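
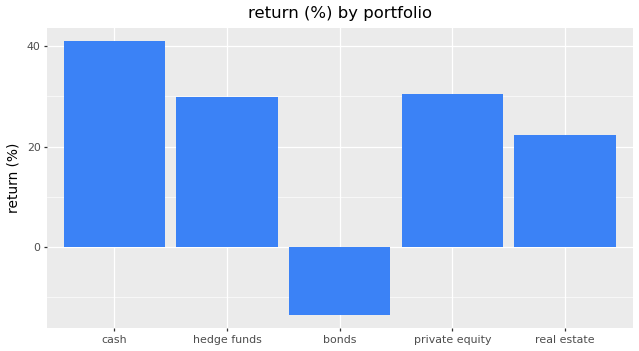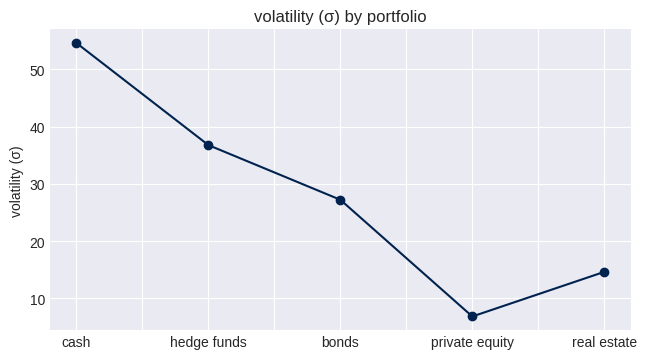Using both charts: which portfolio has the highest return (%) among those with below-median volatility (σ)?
private equity

Chart 2 median volatility (σ) ≈ 30; below-median portfolios: private equity, real estate. Among those, private equity has the highest return (%) (≈ 30).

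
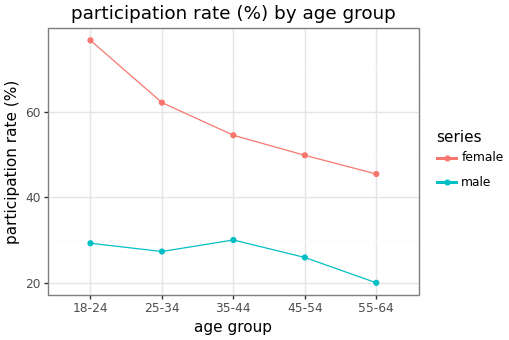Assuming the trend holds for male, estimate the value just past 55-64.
Last three: 30, 25, 20 → slope ≈ -5/step → next ≈ 15.

≈ 15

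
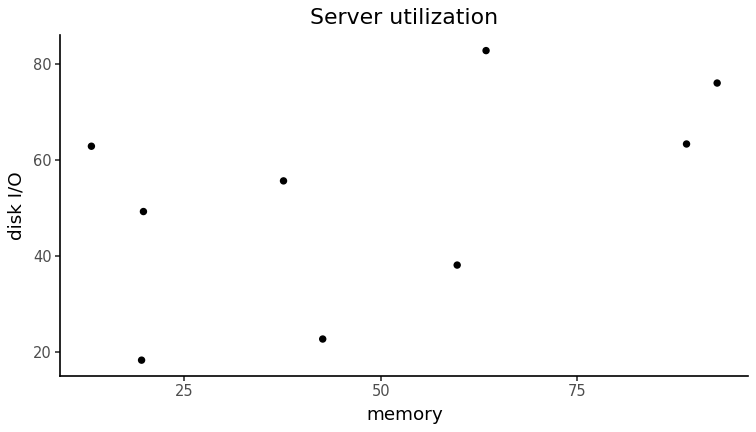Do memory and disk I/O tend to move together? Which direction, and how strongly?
positive, moderate

Points are positively correlated; moderate (|r| ≈ 0.5).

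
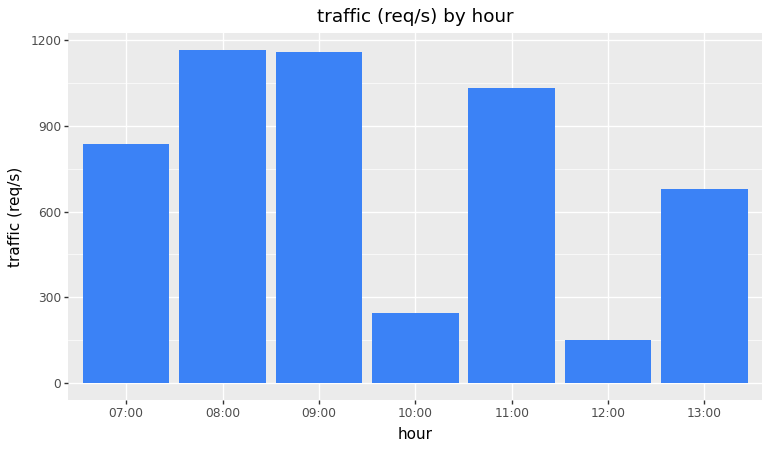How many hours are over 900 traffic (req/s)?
Above 900: 08:00, 09:00, 11:00.

3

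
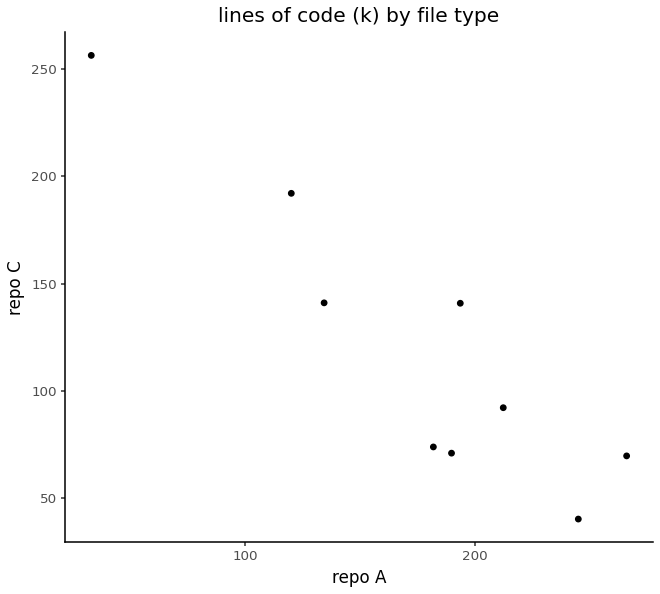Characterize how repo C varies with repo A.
Points are negatively correlated; strong (|r| ≈ 0.9).

negative, strong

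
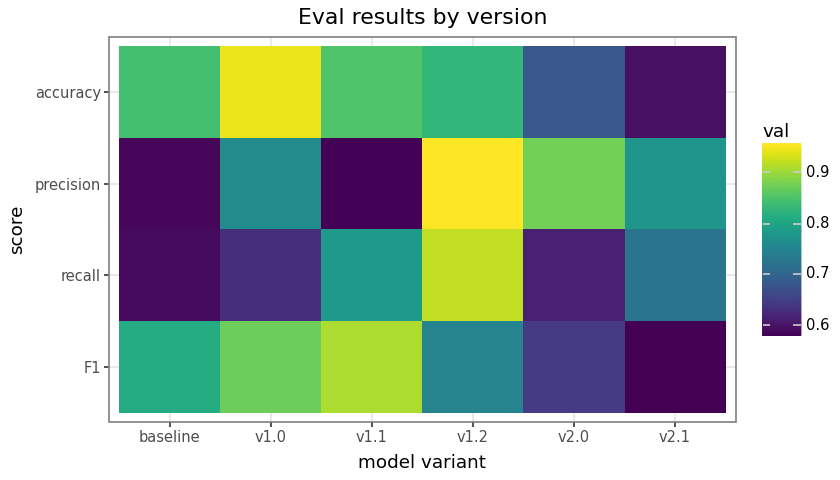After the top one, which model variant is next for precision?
Top 3 for precision: v1.2 ≈ 0.95, v2.0 ≈ 0.90, v2.1 ≈ 0.80.

v2.0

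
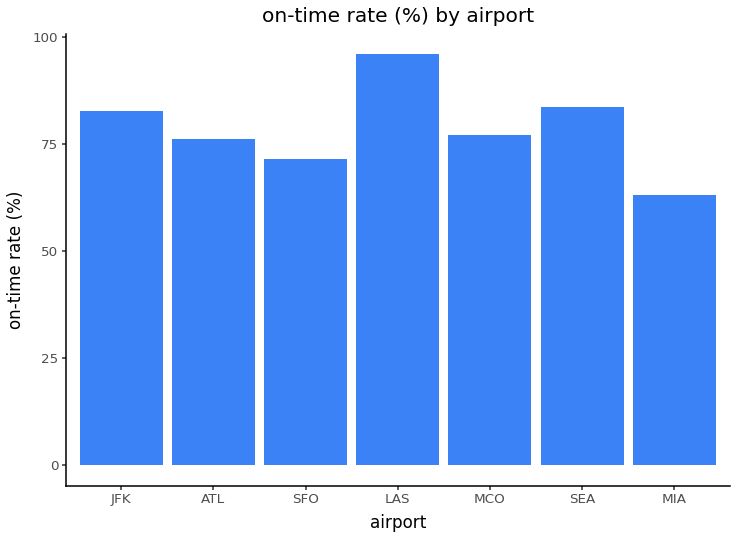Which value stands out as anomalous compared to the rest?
LAS ≈ 100; the rest sit between ≈ 60 and ≈ 80.

LAS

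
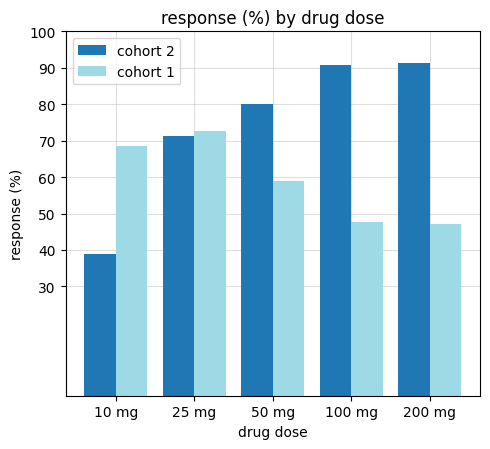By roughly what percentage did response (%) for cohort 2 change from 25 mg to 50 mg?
≈ +14.3%

25 mg ≈ 70, 50 mg ≈ 80; (80 − 70) / 70 ≈ +14.3%.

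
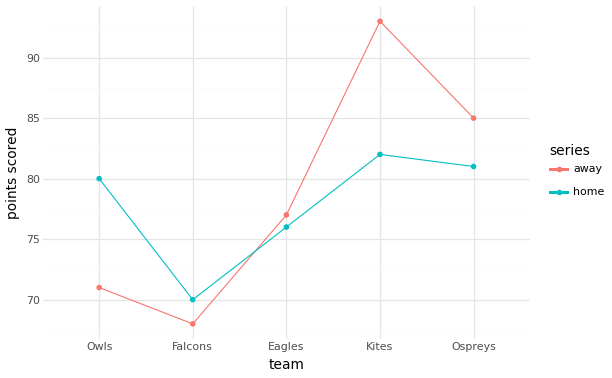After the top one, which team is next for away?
Top 3 for away: Kites ≈ 95, Ospreys ≈ 85, Eagles ≈ 75.

Ospreys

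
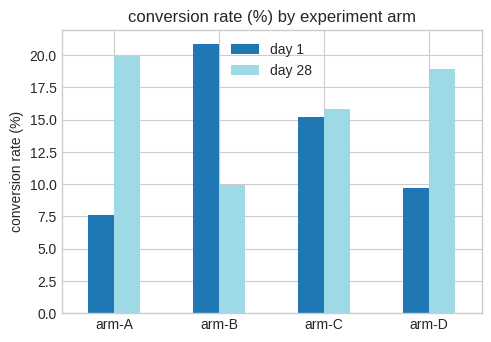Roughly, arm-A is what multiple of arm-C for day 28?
arm-A ≈ 20, arm-C ≈ 16; 20/16 ≈ 1.25.

≈ 1.25×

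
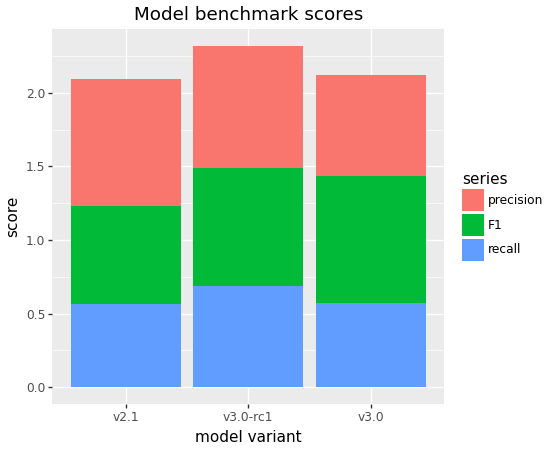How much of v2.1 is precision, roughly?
≈ 0.8

precision top ≈ 2.0, bottom ≈ 1.2; segment ≈ 0.8.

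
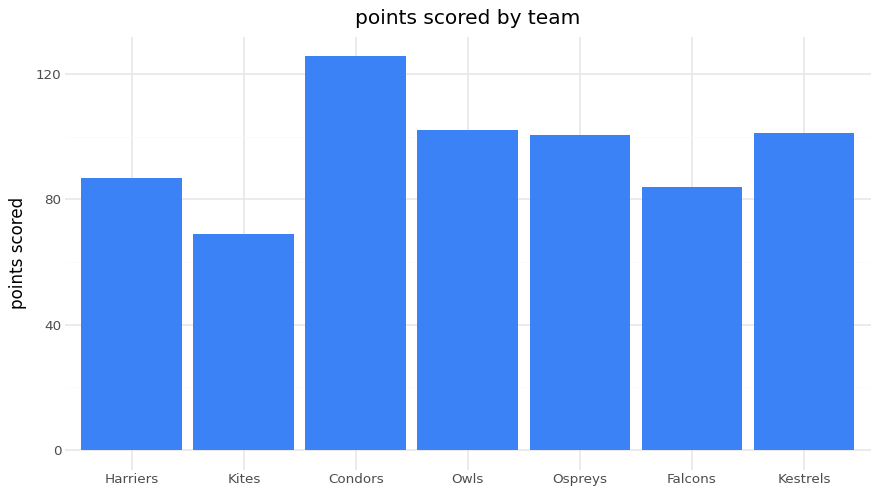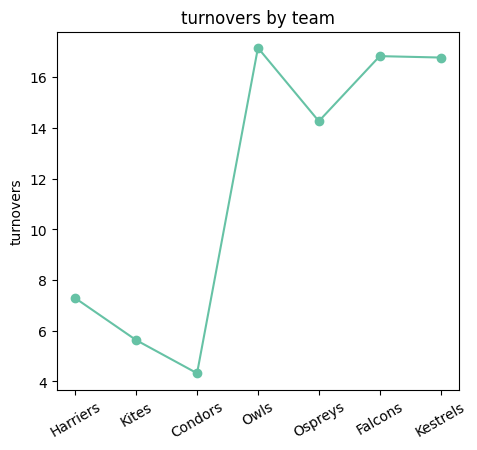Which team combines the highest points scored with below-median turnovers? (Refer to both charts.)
Condors

Chart 2 median turnovers ≈ 14; below-median teams: Harriers, Kites, Condors. Among those, Condors has the highest points scored (≈ 120).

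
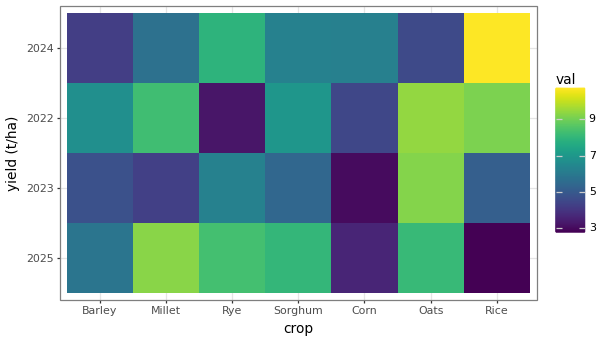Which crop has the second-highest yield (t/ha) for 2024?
Rye

Top 3 for 2024: Rice ≈ 11, Rye ≈ 8, Sorghum ≈ 6.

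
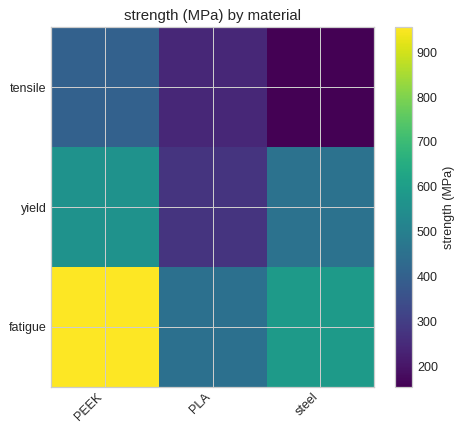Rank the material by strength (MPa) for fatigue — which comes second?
steel

Top 3 for fatigue: PEEK ≈ 1000, steel ≈ 600, PLA ≈ 400.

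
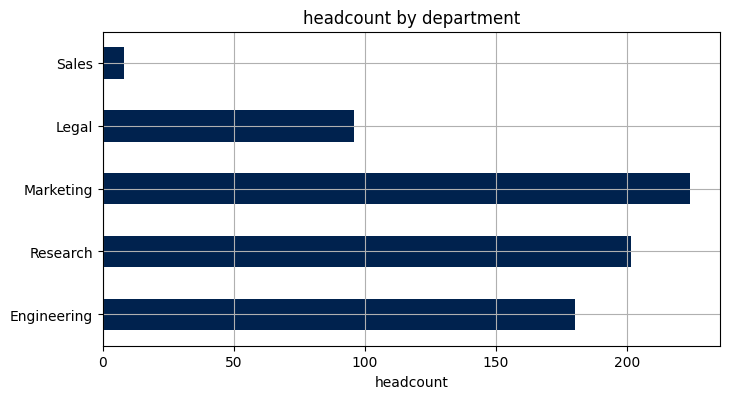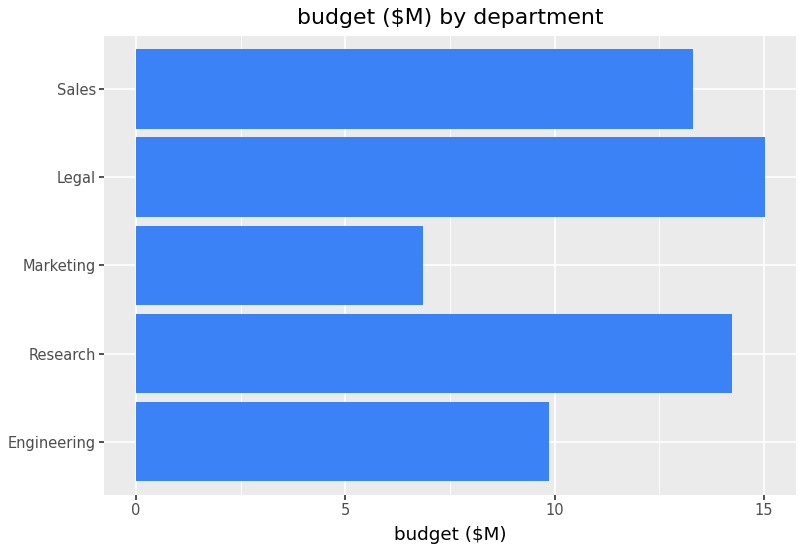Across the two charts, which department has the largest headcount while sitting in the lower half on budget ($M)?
Chart 2 median budget ($M) ≈ 14; below-median departments: Engineering, Marketing. Among those, Marketing has the highest headcount (≈ 225).

Marketing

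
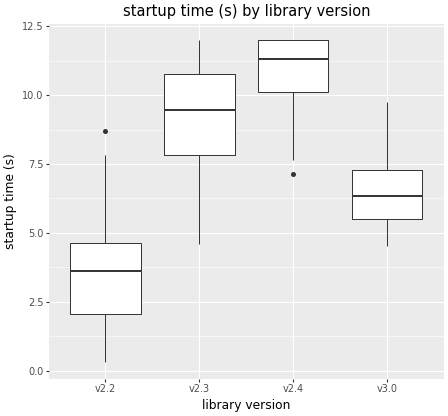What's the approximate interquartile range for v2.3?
Q3 ≈ 11, Q1 ≈ 8; IQR ≈ 3.

≈ 3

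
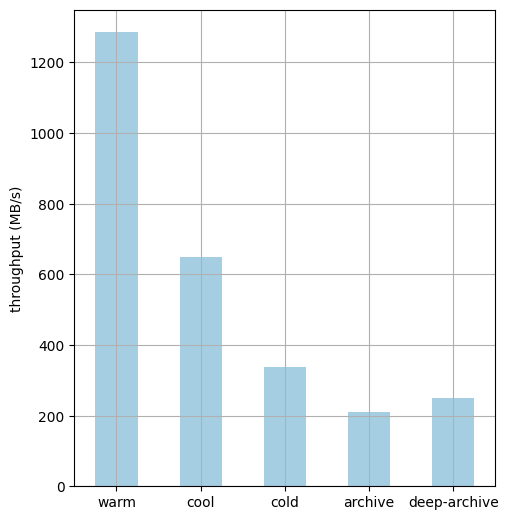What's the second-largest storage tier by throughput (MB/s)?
Top 3: warm ≈ 1200, cool ≈ 600, cold ≈ 400.

cool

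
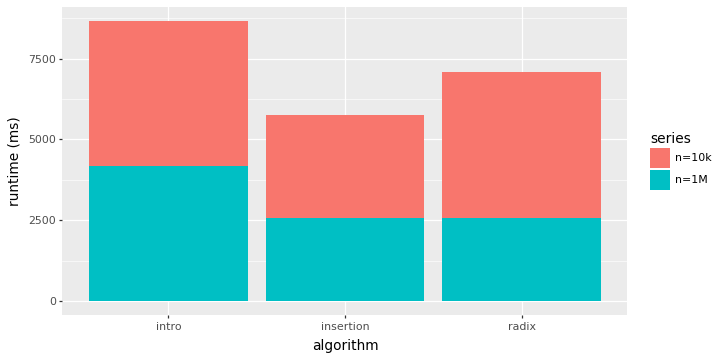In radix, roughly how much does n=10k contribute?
n=10k top ≈ 7000, bottom ≈ 3000; segment ≈ 4000.

≈ 4000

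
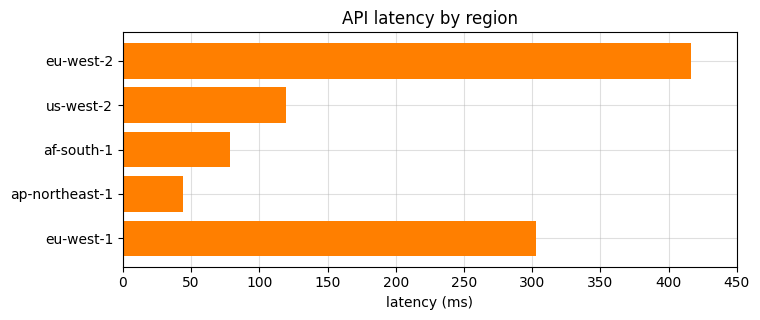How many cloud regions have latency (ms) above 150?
2

Above 150: eu-west-2, eu-west-1.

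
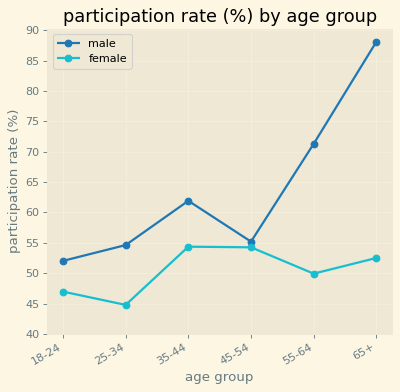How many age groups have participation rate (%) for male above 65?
Above 65: 55-64, 65+.

2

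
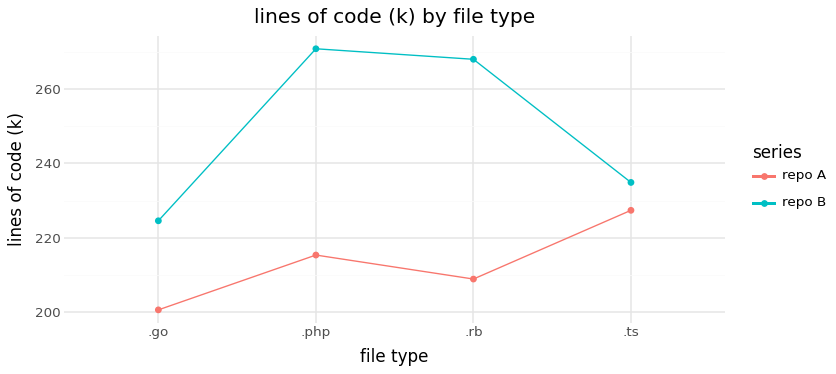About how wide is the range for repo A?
Max .ts ≈ 230, min .go ≈ 200; range ≈ 30.

≈ 30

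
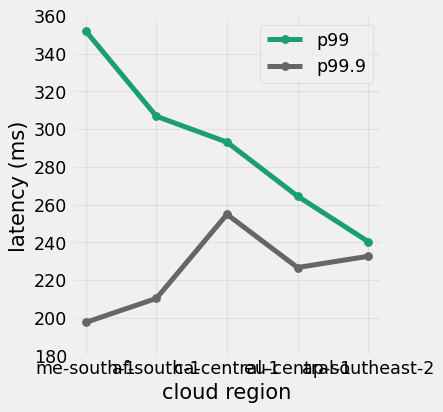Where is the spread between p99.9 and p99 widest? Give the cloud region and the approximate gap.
me-south-1, ≈ 160 ms

me-south-1: p99.9 ≈ 200, p99 ≈ 360 → gap ≈ 160. Next-largest (af-south-1) is only ≈ 80.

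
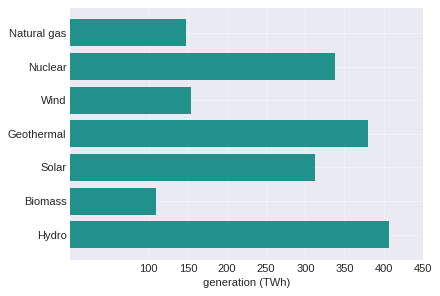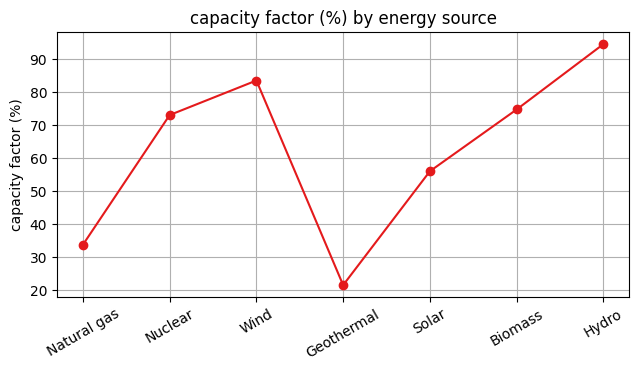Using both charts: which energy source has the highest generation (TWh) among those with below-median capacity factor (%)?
Chart 2 median capacity factor (%) ≈ 70; below-median energy sources: Natural gas, Geothermal, Solar. Among those, Geothermal has the highest generation (TWh) (≈ 400).

Geothermal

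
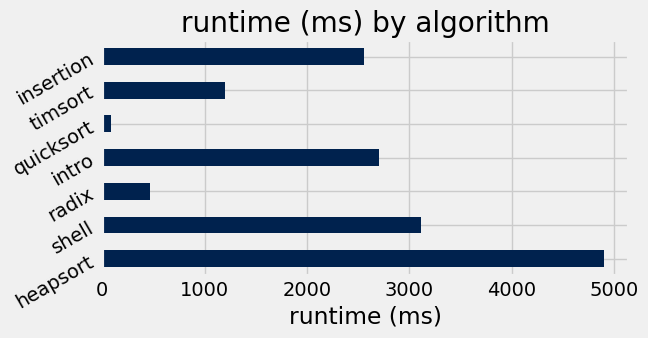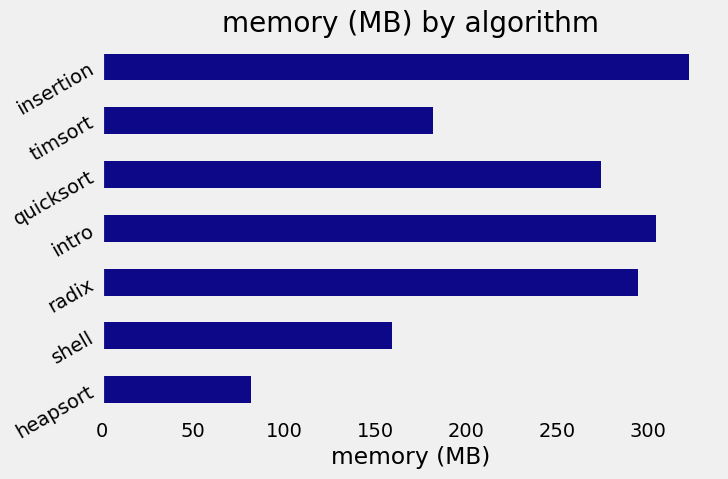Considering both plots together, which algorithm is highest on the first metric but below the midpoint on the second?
heapsort

Chart 2 median memory (MB) ≈ 250; below-median algorithms: heapsort, shell, timsort. Among those, heapsort has the highest runtime (ms) (≈ 5000).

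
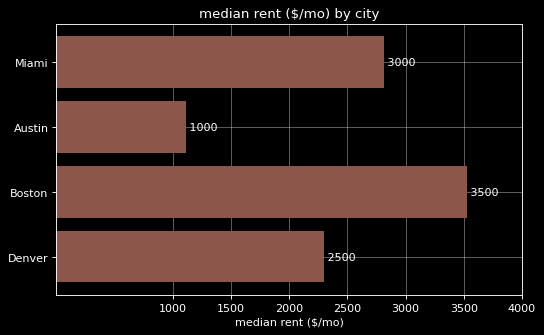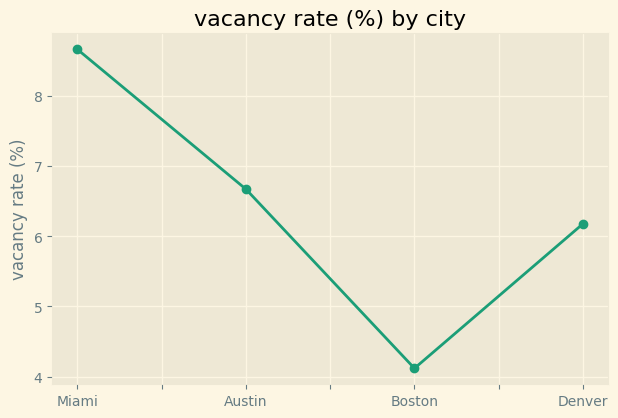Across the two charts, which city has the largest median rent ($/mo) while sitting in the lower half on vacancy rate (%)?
Boston

Chart 2 median vacancy rate (%) ≈ 6; below-median cities: Boston, Denver. Among those, Boston has the highest median rent ($/mo) (≈ 3500).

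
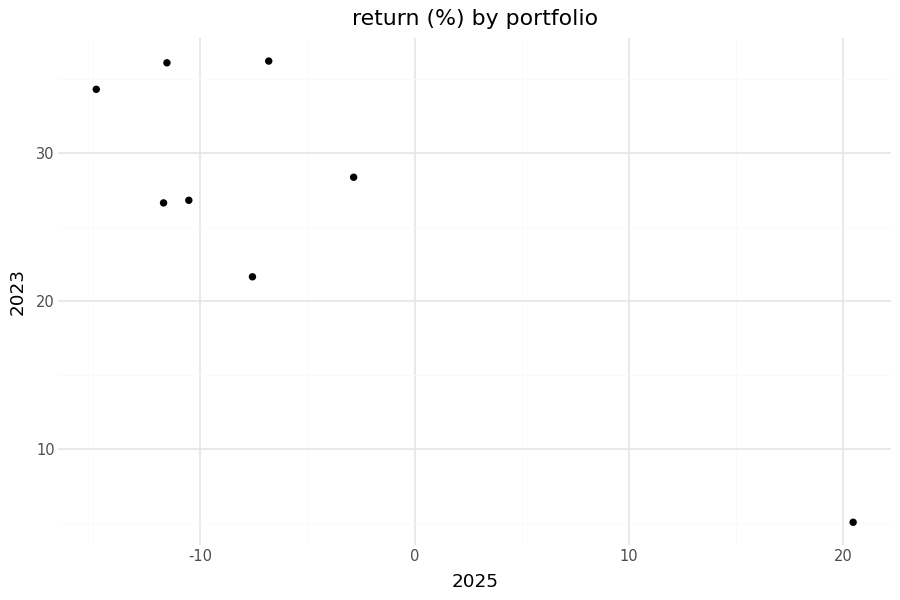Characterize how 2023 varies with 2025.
Points are negatively correlated; strong (|r| ≈ 0.9).

negative, strong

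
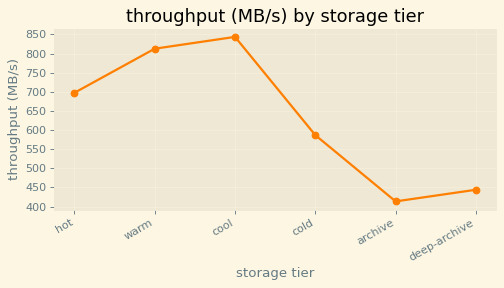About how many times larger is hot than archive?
hot ≈ 700, archive ≈ 400; 700/400 ≈ 1.75.

≈ 1.75×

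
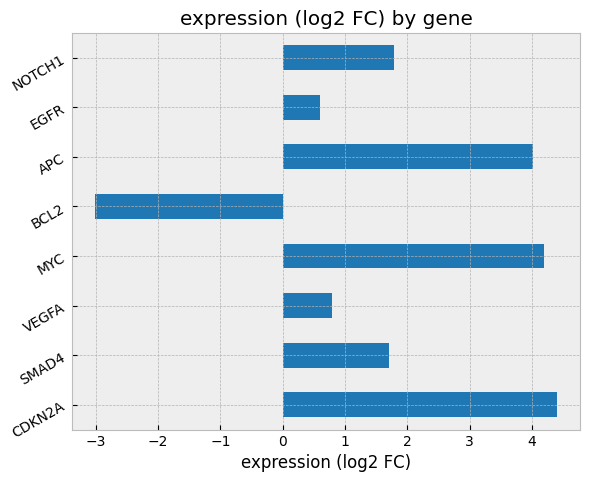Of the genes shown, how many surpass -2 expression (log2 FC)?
7

Above -2: CDKN2A, SMAD4, VEGFA, MYC, APC, EGFR, NOTCH1.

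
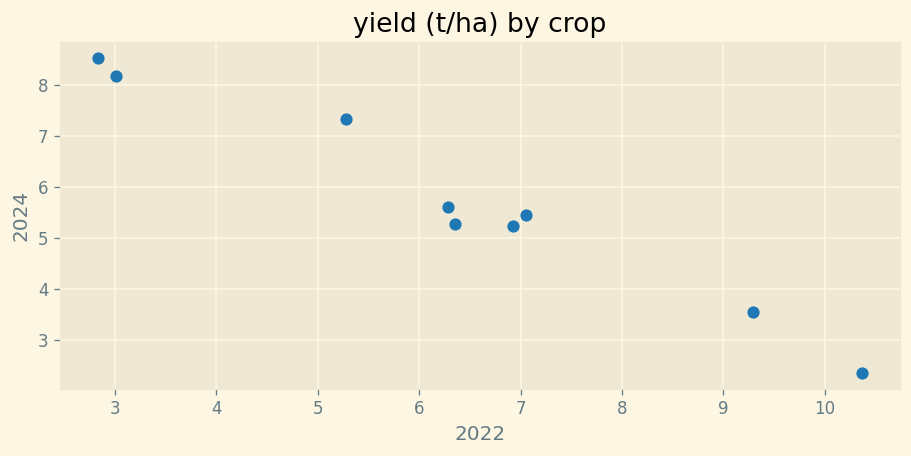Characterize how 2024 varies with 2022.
negative, strong

Points are negatively correlated; strong (|r| ≈ 1.0).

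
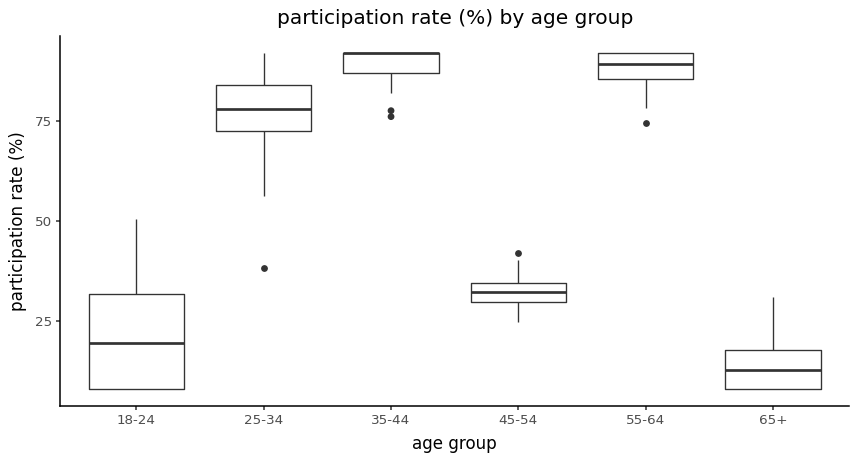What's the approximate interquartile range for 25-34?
Q3 ≈ 80, Q1 ≈ 70; IQR ≈ 10.

≈ 10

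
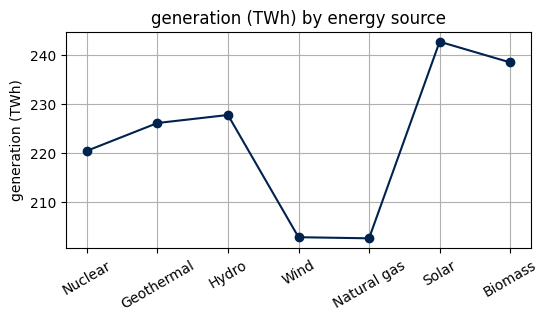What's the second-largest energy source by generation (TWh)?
Top 3: Solar ≈ 245, Biomass ≈ 240, Hydro ≈ 230.

Biomass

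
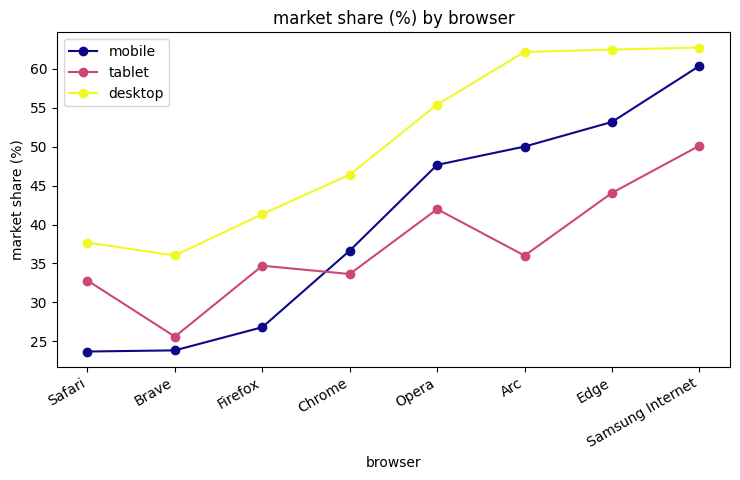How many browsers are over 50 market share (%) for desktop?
4

Above 50: Opera, Arc, Edge, Samsung Internet.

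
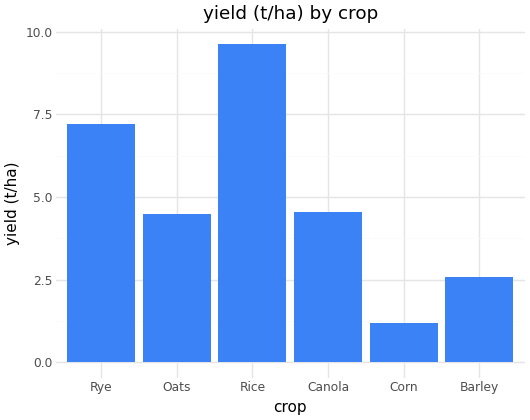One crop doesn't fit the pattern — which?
Rice ≈ 10; the rest sit between ≈ 1 and ≈ 7.

Rice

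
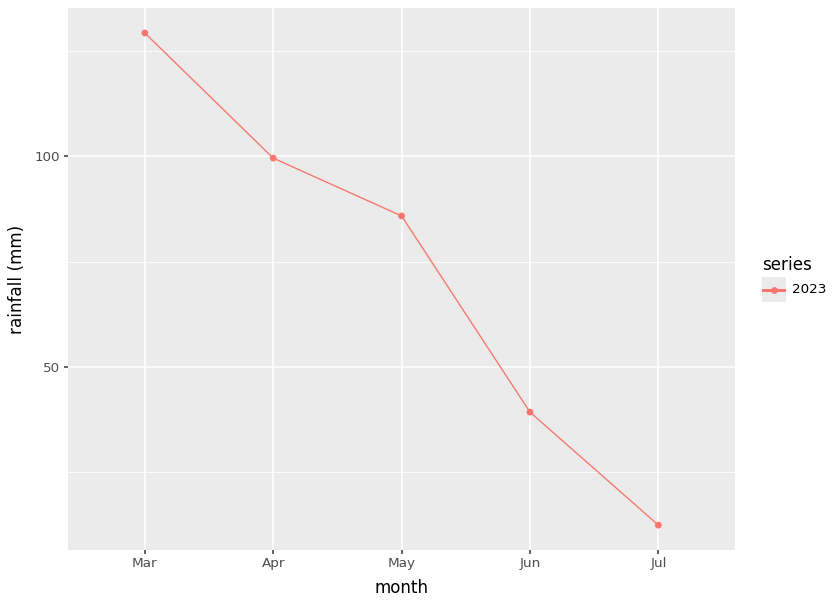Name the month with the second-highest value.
Top 3: Mar ≈ 130, Apr ≈ 100, May ≈ 90.

Apr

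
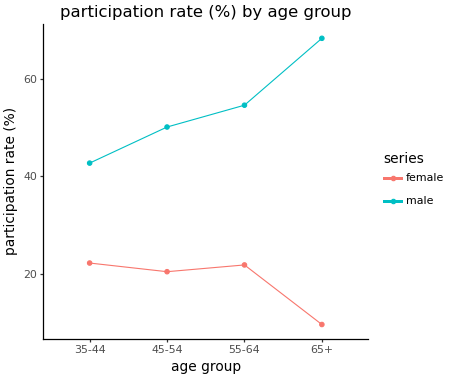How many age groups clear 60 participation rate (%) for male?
1

Above 60: 65+.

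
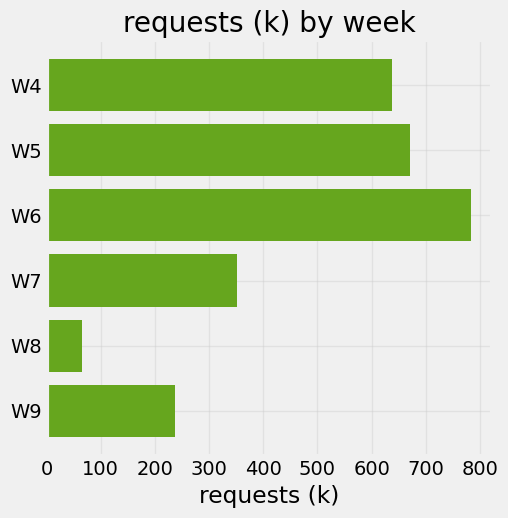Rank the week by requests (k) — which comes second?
W5

Top 3: W6 ≈ 800, W5 ≈ 700, W4 ≈ 600.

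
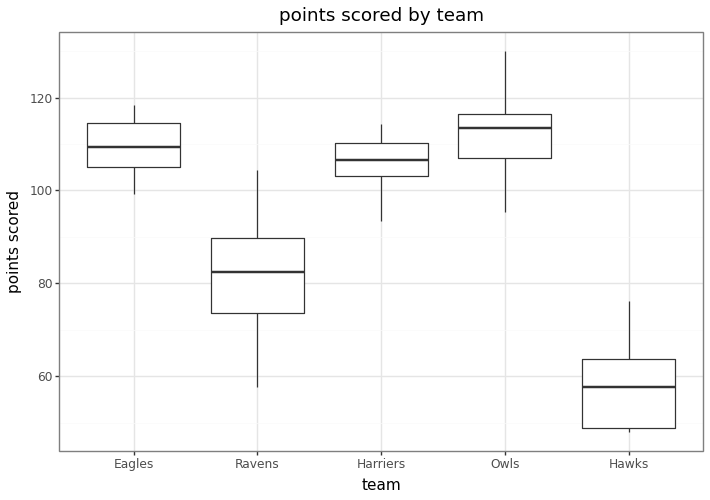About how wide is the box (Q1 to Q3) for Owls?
Q3 ≈ 115, Q1 ≈ 105; IQR ≈ 10.

≈ 10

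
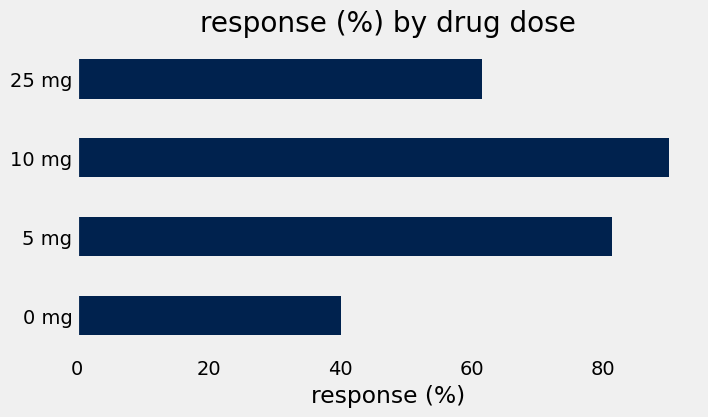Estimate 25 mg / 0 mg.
≈ 1.5×

25 mg ≈ 60, 0 mg ≈ 40; 60/40 ≈ 1.5.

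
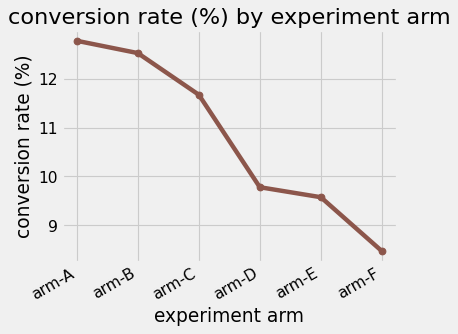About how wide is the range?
Max arm-A ≈ 13.0, min arm-F ≈ 8.5; range ≈ 4.5.

≈ 4.5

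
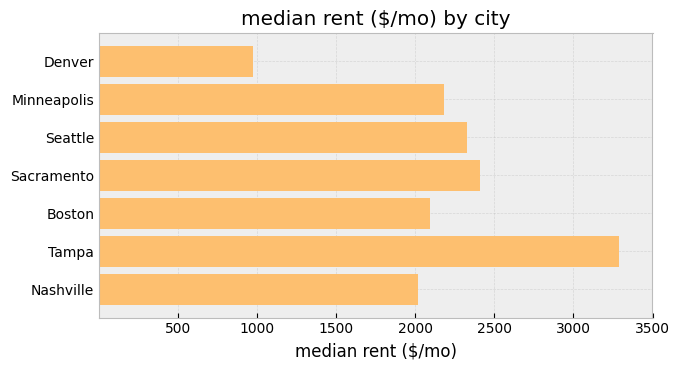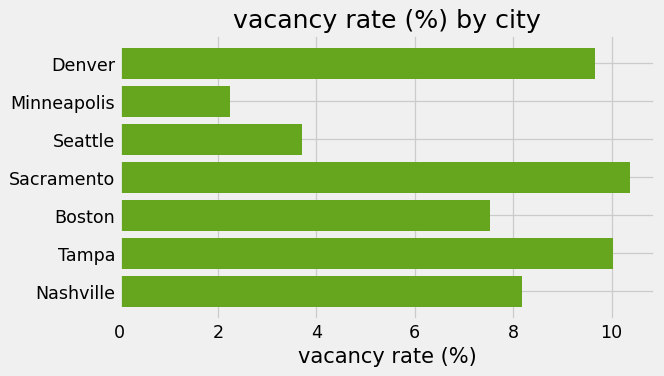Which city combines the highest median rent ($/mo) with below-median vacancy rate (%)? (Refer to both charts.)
Chart 2 median vacancy rate (%) ≈ 8; below-median cities: Minneapolis, Seattle, Boston. Among those, Seattle has the highest median rent ($/mo) (≈ 2500).

Seattle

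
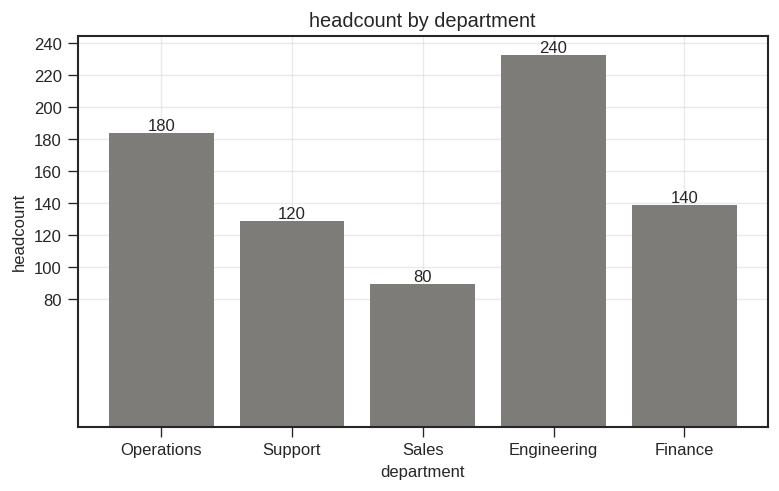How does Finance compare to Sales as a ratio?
Finance ≈ 140, Sales ≈ 80; 140/80 ≈ 1.75.

≈ 1.75×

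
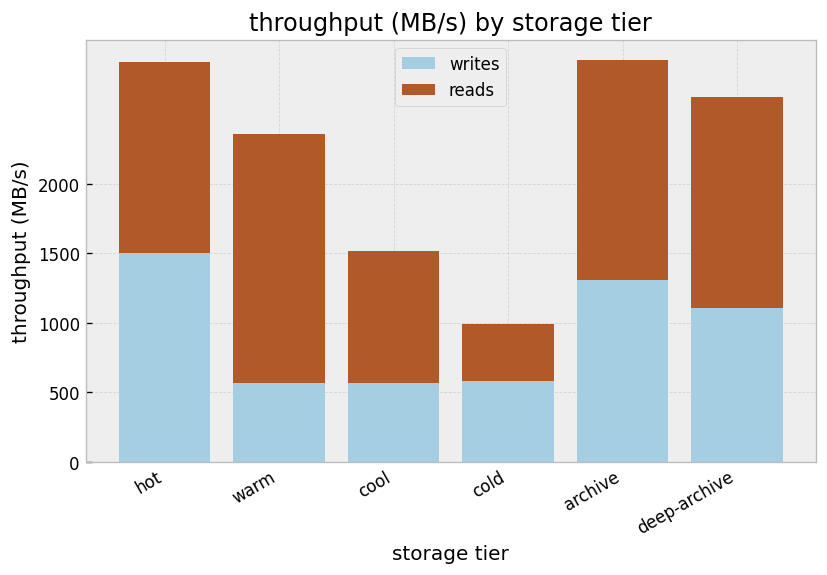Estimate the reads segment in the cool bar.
≈ 1000

reads top ≈ 1500, bottom ≈ 500; segment ≈ 1000.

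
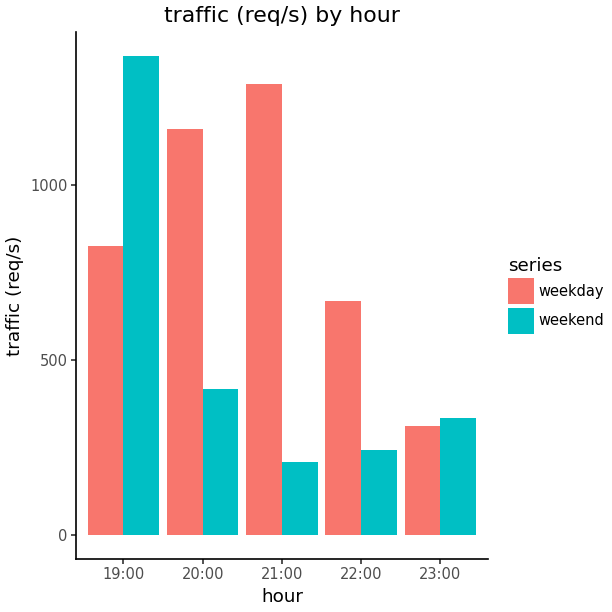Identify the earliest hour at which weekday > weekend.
20:00

19:00: weekday ≈ 800 vs weekend ≈ 1400 (not yet); 20:00: weekday ≈ 1200 vs weekend ≈ 400 (first crossover).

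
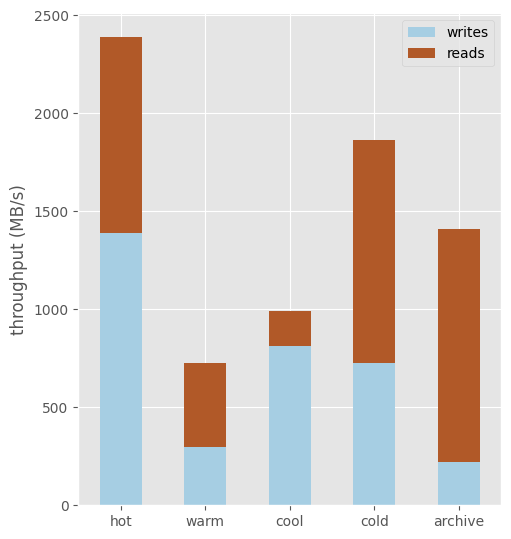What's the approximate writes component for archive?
writes top ≈ 200, bottom ≈ 0; segment ≈ 200.

≈ 200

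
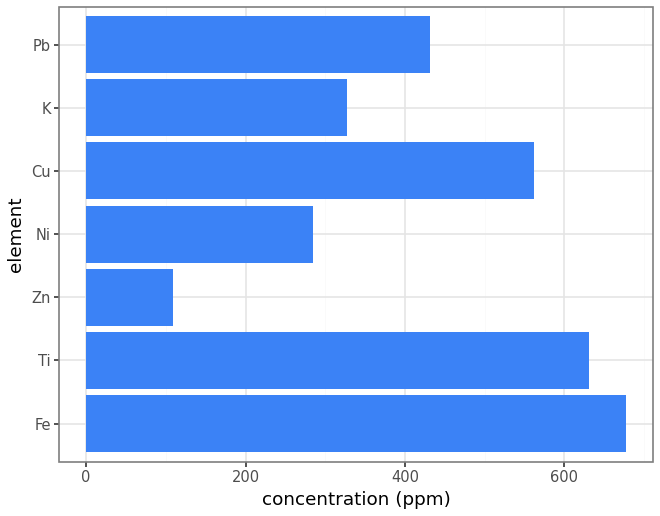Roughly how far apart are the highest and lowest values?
Max Fe ≈ 700, min Zn ≈ 100; range ≈ 600.

≈ 600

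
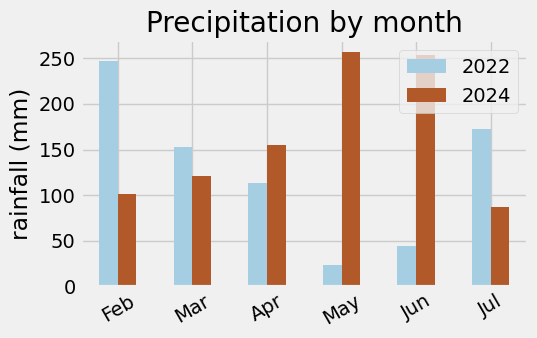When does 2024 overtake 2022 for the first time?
Apr

Mar: 2024 ≈ 125 vs 2022 ≈ 150 (not yet); Apr: 2024 ≈ 150 vs 2022 ≈ 125 (first crossover).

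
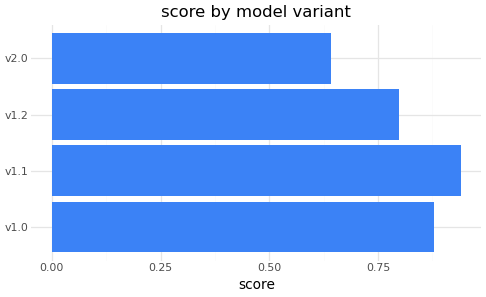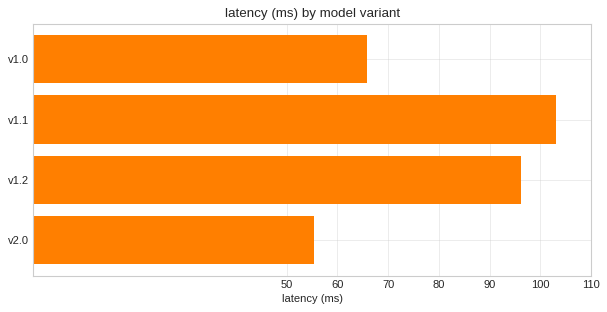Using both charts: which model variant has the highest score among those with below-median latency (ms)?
v1.0

Chart 2 median latency (ms) ≈ 80; below-median model variants: v1.0, v2.0. Among those, v1.0 has the highest score (≈ 0.9).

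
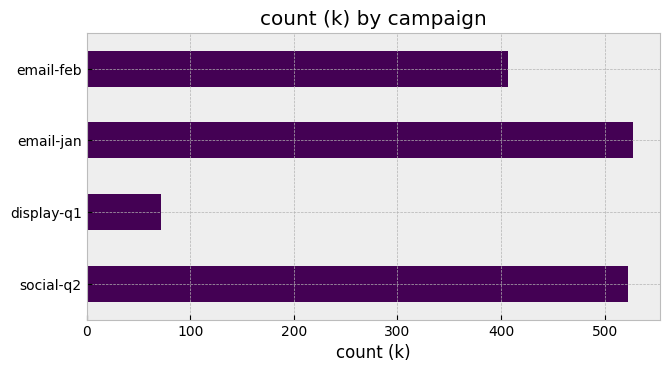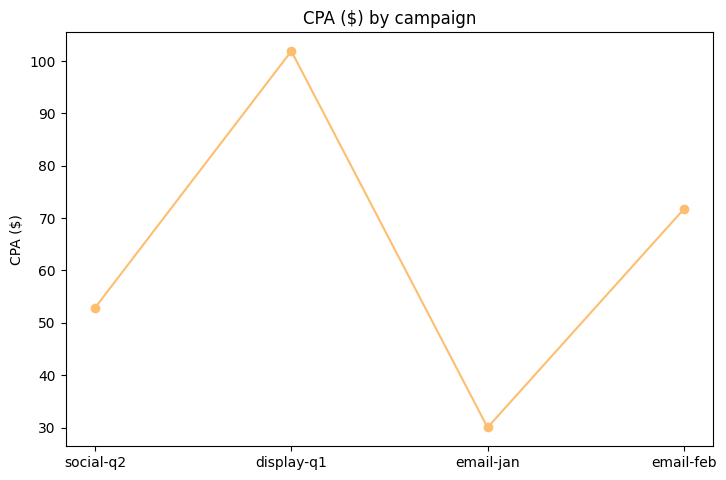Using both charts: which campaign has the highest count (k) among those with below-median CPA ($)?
Chart 2 median CPA ($) ≈ 60; below-median campaigns: social-q2, email-jan. Among those, email-jan has the highest count (k) (≈ 550).

email-jan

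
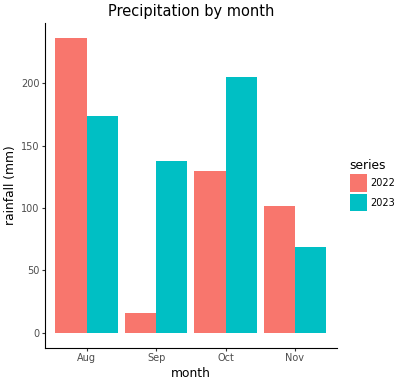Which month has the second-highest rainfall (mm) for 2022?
Top 3 for 2022: Aug ≈ 240, Oct ≈ 120, Nov ≈ 100.

Oct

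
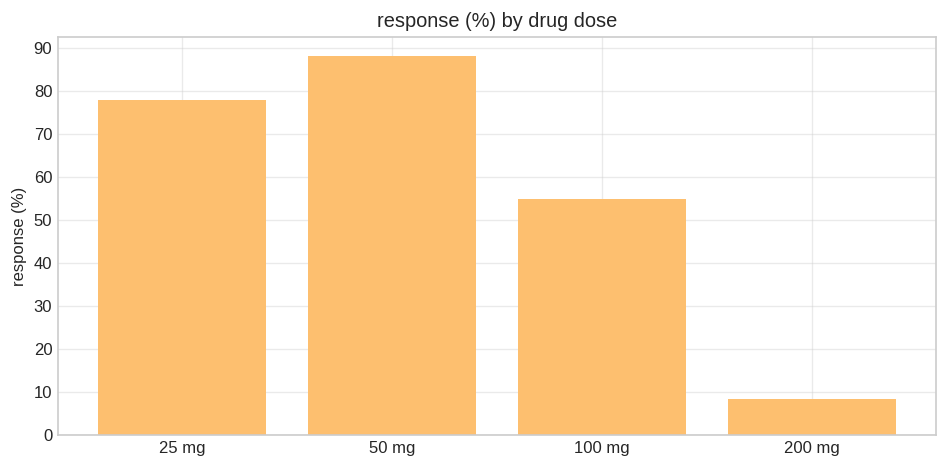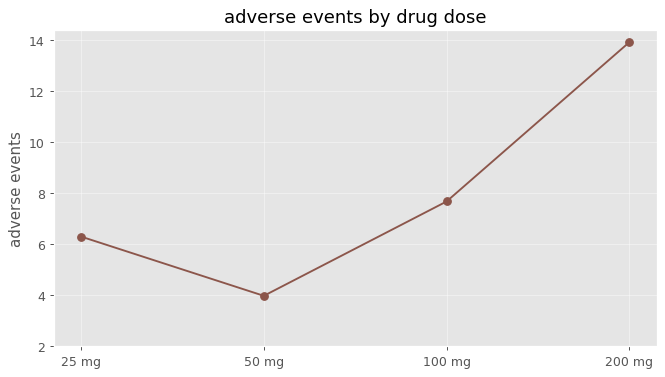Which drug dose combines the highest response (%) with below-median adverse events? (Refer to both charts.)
50 mg

Chart 2 median adverse events ≈ 6; below-median drug doses: 25 mg, 50 mg. Among those, 50 mg has the highest response (%) (≈ 90).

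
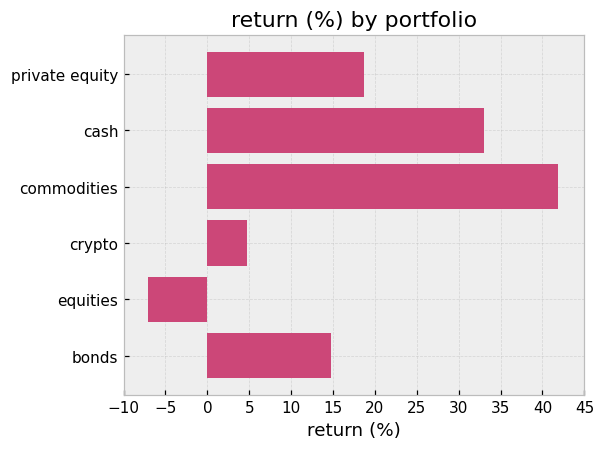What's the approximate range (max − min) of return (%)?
≈ 45

Max commodities ≈ 40, min equities ≈ -5; range ≈ 45.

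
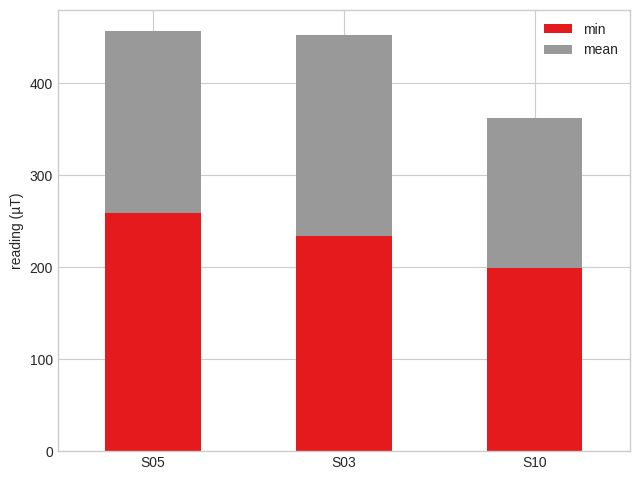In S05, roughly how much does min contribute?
min top ≈ 250, bottom ≈ 0; segment ≈ 250.

≈ 250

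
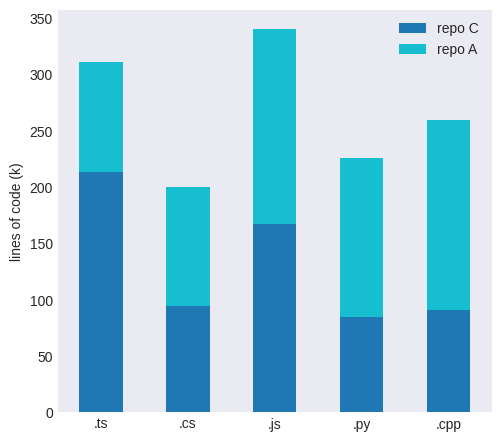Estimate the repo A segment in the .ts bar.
≈ 100

repo A top ≈ 300, bottom ≈ 200; segment ≈ 100.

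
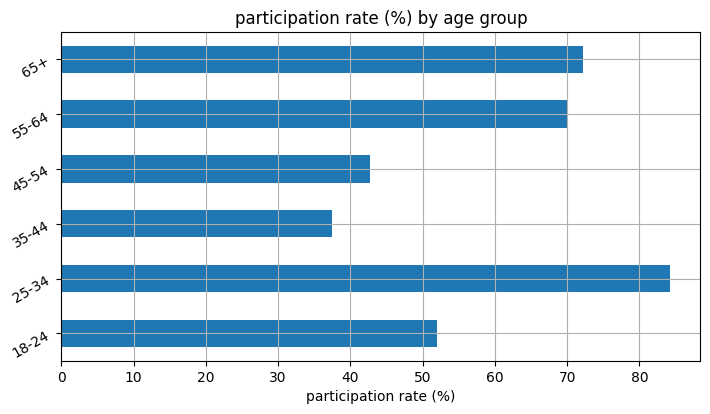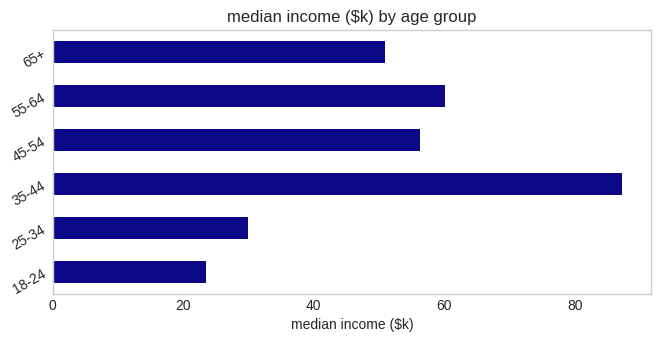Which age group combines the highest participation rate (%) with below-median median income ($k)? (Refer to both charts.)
25-34

Chart 2 median median income ($k) ≈ 50; below-median age groups: 18-24, 25-34, 65+. Among those, 25-34 has the highest participation rate (%) (≈ 80).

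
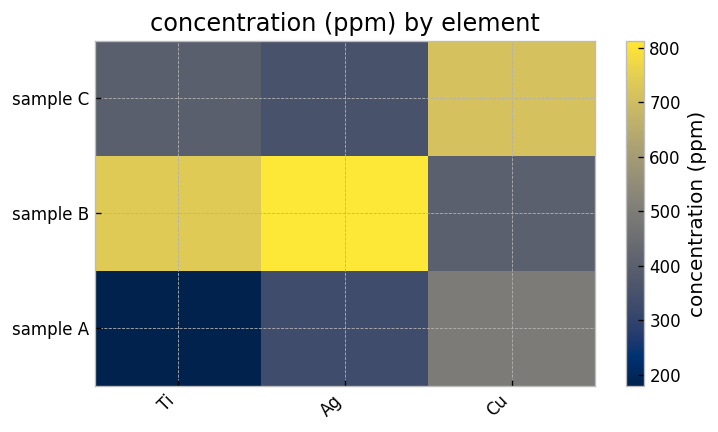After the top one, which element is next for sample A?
Ag

Top 3 for sample A: Cu ≈ 500, Ag ≈ 300, Ti ≈ 200.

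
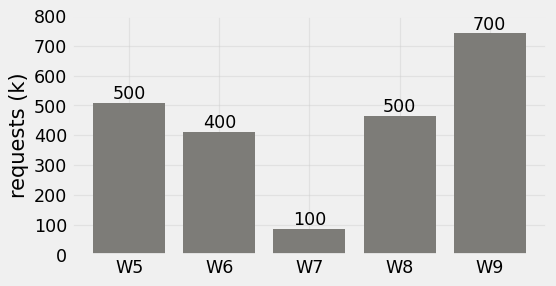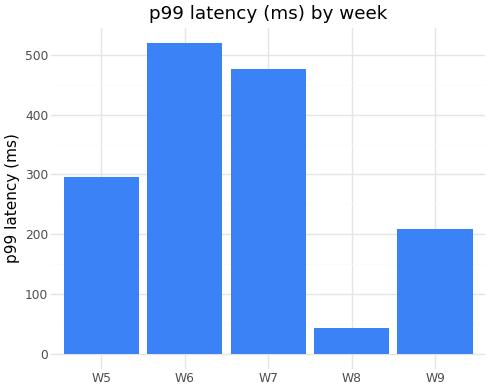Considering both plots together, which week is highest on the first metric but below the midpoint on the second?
Chart 2 median p99 latency (ms) ≈ 300; below-median weeks: W8, W9. Among those, W9 has the highest requests (k) (≈ 700).

W9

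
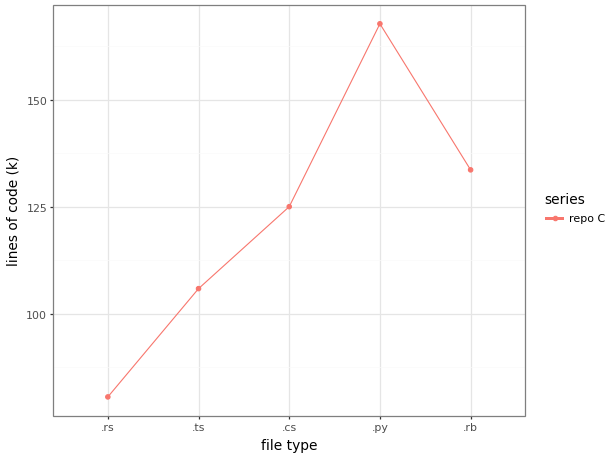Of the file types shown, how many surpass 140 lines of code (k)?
Above 140: .py.

1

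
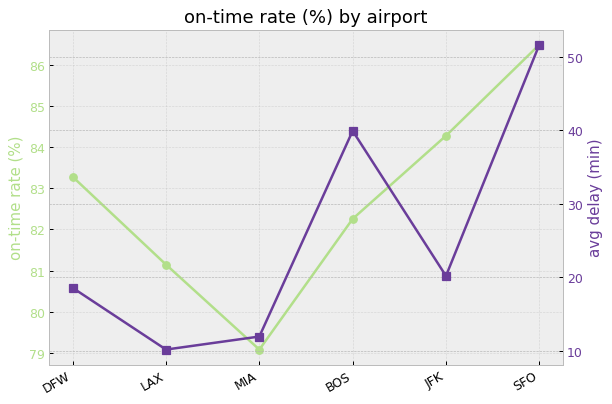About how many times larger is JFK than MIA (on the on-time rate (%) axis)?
JFK ≈ 84, MIA ≈ 79; 84/79 ≈ 1.06.

≈ 1.06×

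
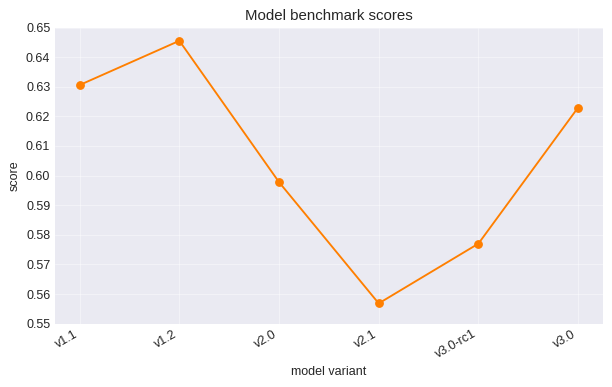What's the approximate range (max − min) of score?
≈ 0.09

Max v1.2 ≈ 0.65, min v2.1 ≈ 0.56; range ≈ 0.09.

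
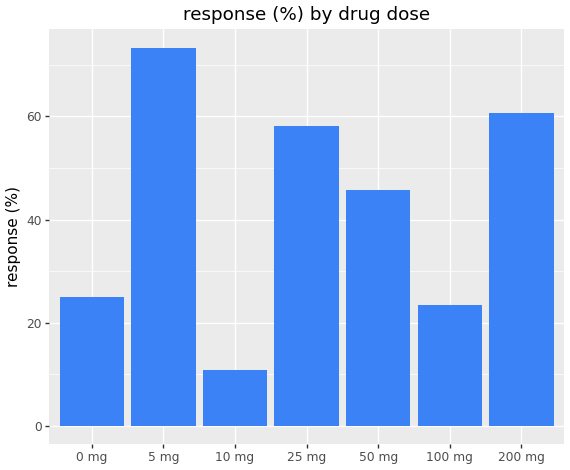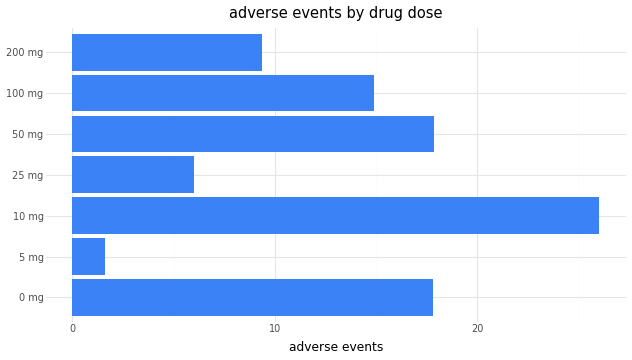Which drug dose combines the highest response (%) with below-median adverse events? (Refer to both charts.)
Chart 2 median adverse events ≈ 15; below-median drug doses: 5 mg, 25 mg, 200 mg. Among those, 5 mg has the highest response (%) (≈ 70).

5 mg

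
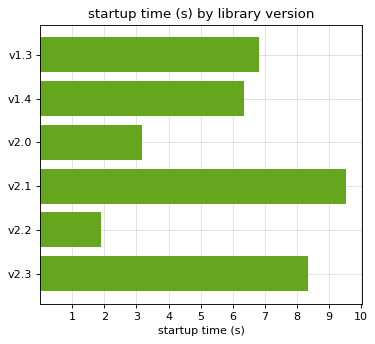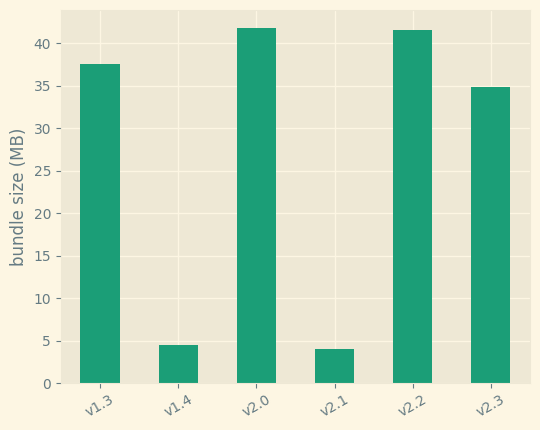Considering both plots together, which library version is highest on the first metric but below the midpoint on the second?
Chart 2 median bundle size (MB) ≈ 35; below-median library versions: v1.4, v2.1, v2.3. Among those, v2.1 has the highest startup time (s) (≈ 10).

v2.1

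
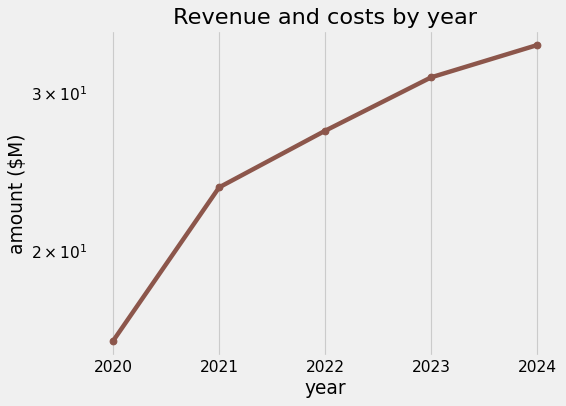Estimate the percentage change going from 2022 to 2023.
≈ +14.3%

2022 ≈ 28, 2023 ≈ 32; (32 − 28) / 28 ≈ +14.3%.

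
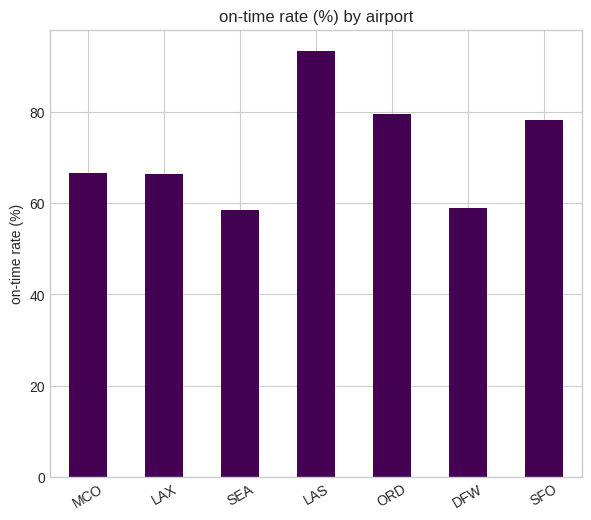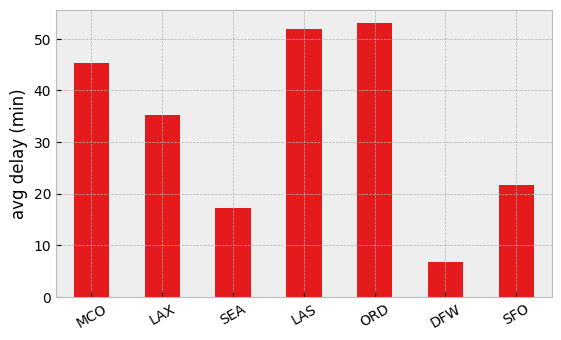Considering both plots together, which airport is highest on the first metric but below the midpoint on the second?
Chart 2 median avg delay (min) ≈ 35; below-median airports: SEA, DFW, SFO. Among those, SFO has the highest on-time rate (%) (≈ 80).

SFO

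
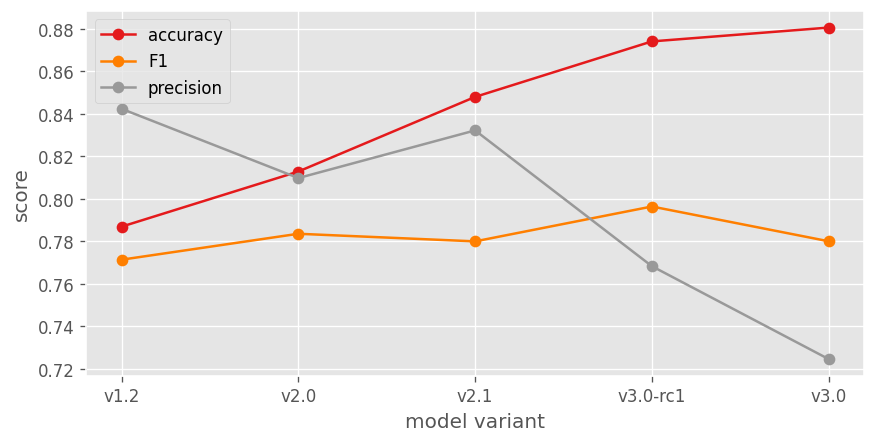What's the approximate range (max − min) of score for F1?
Max v3.0-rc1 ≈ 0.80, min v1.2 ≈ 0.78; range ≈ 0.02.

≈ 0.02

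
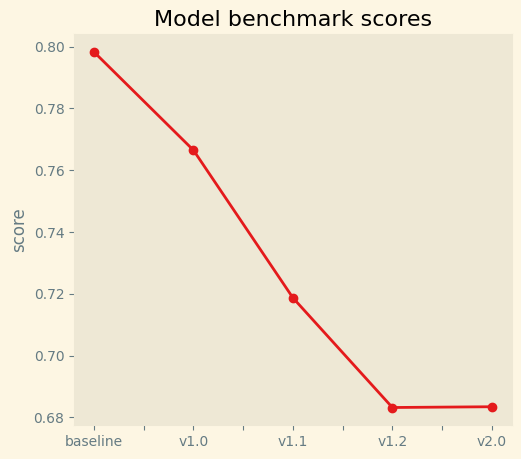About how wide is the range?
Max baseline ≈ 0.80, min v1.2 ≈ 0.68; range ≈ 0.12.

≈ 0.12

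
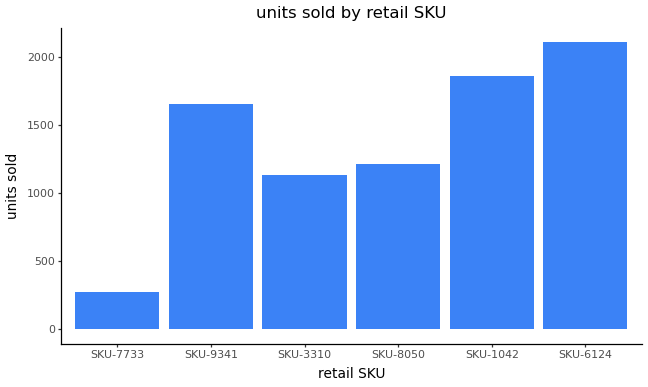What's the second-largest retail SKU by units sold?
Top 3: SKU-6124 ≈ 2200, SKU-1042 ≈ 1800, SKU-9341 ≈ 1600.

SKU-1042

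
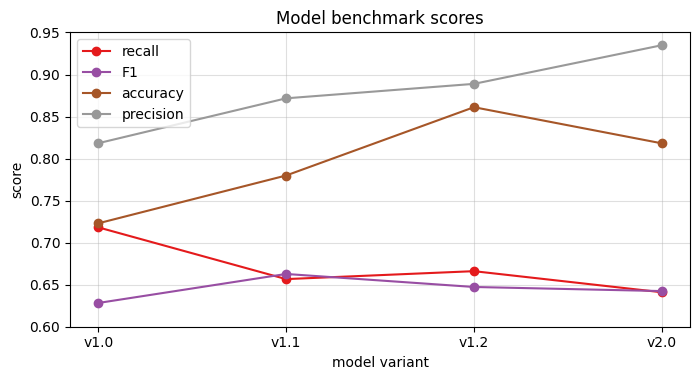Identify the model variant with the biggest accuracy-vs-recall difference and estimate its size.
v1.2: accuracy ≈ 0.85, recall ≈ 0.65 → gap ≈ 0.20. Next-largest (v2.0) is only ≈ 0.15.

v1.2, ≈ 0.20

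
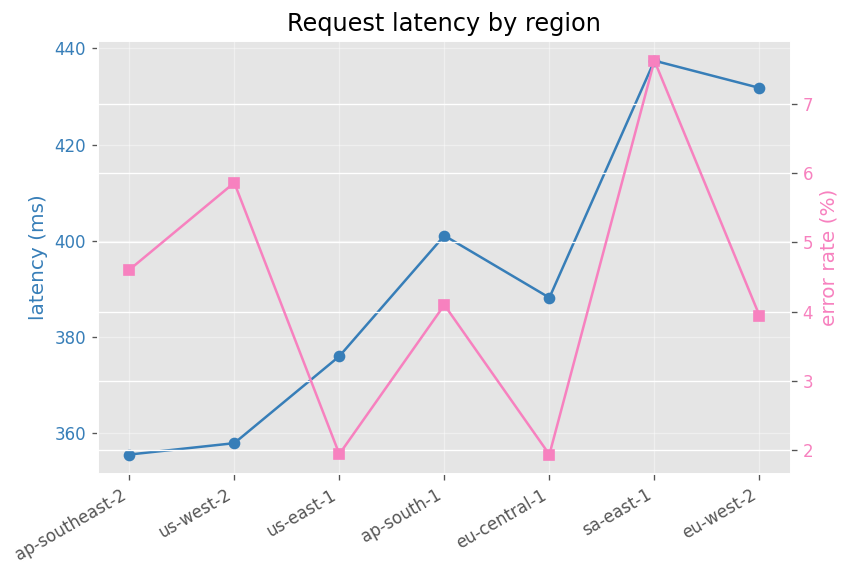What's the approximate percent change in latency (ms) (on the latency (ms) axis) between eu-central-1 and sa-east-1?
eu-central-1 ≈ 390, sa-east-1 ≈ 440; (440 − 390) / 390 ≈ +12.8%.

≈ +12.8%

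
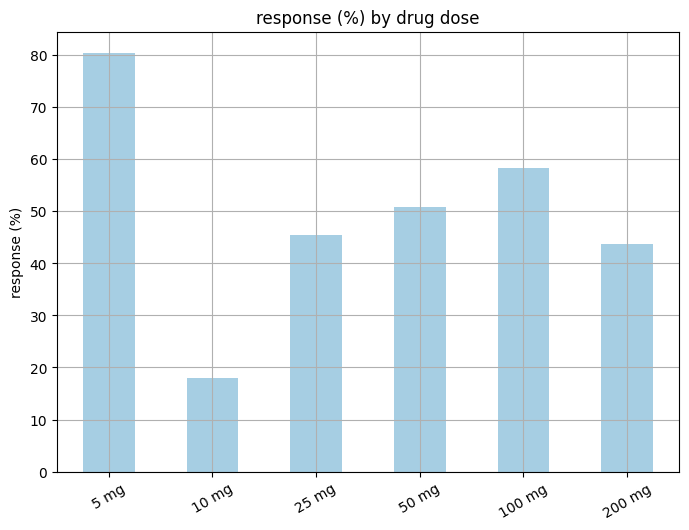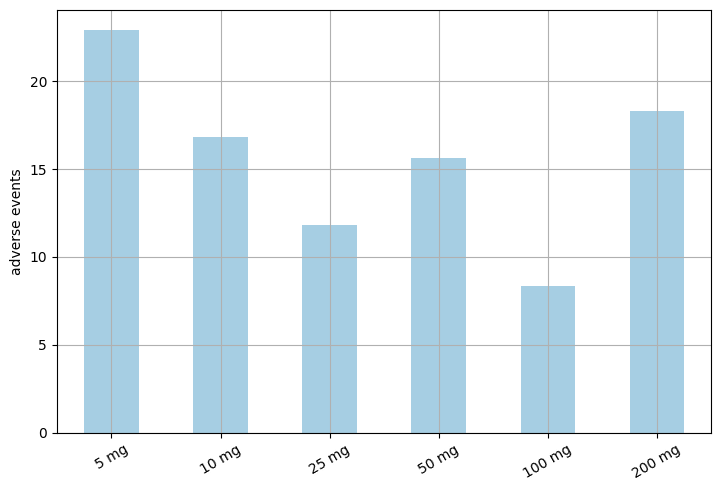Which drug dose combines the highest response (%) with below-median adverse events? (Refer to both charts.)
Chart 2 median adverse events ≈ 15; below-median drug doses: 25 mg, 50 mg, 100 mg. Among those, 100 mg has the highest response (%) (≈ 60).

100 mg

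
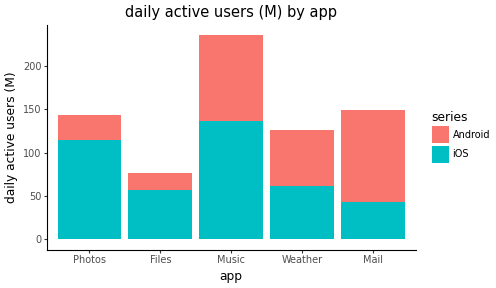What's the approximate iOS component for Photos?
iOS top ≈ 120, bottom ≈ 0; segment ≈ 120.

≈ 120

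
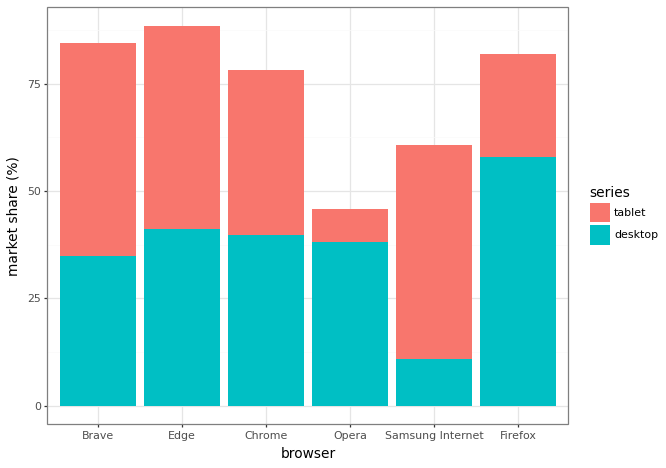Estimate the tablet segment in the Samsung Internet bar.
tablet top ≈ 60, bottom ≈ 10; segment ≈ 50.

≈ 50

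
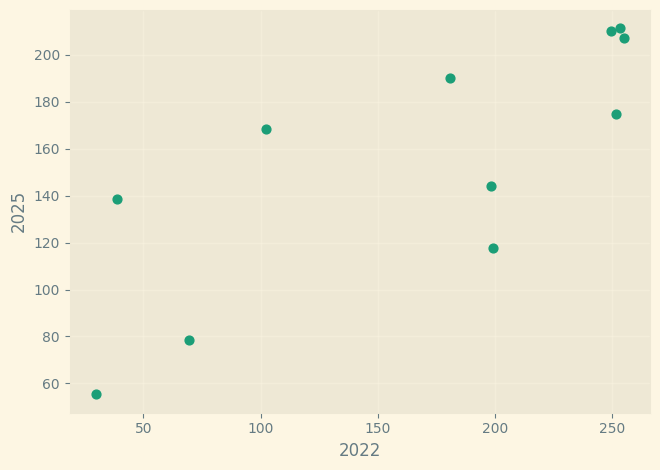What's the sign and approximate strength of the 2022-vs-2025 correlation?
Points are positively correlated; strong (|r| ≈ 0.8).

positive, strong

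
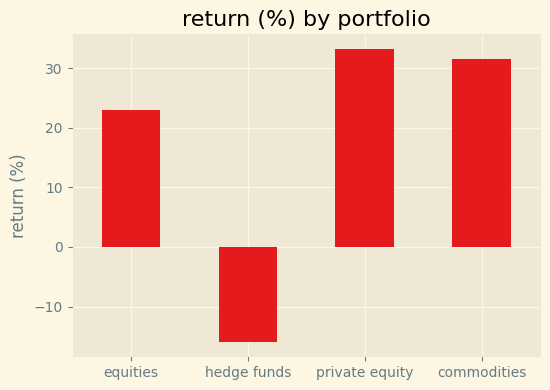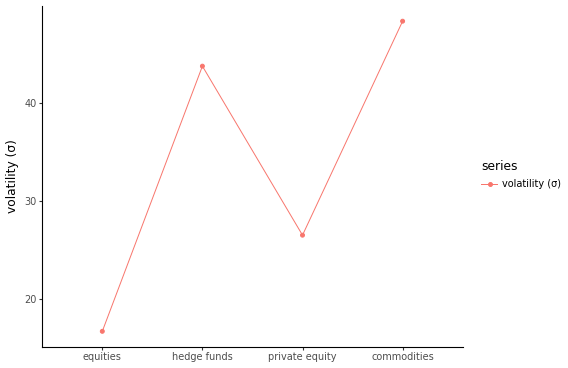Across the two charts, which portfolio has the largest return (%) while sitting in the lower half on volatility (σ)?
private equity

Chart 2 median volatility (σ) ≈ 35; below-median portfolios: equities, private equity. Among those, private equity has the highest return (%) (≈ 35).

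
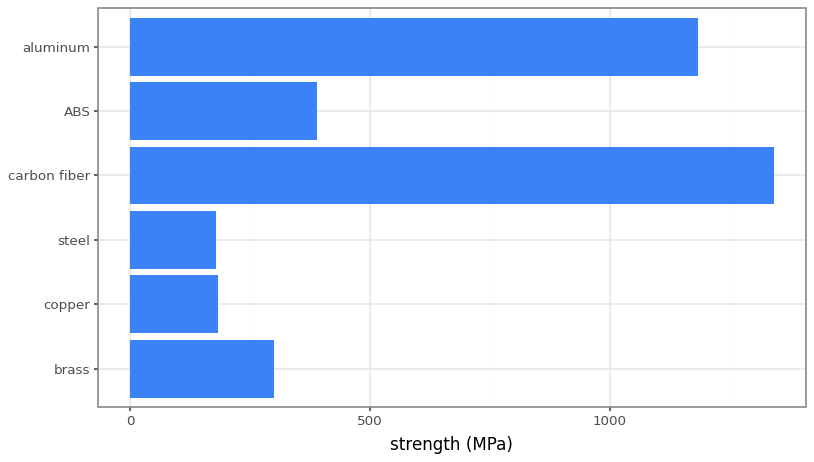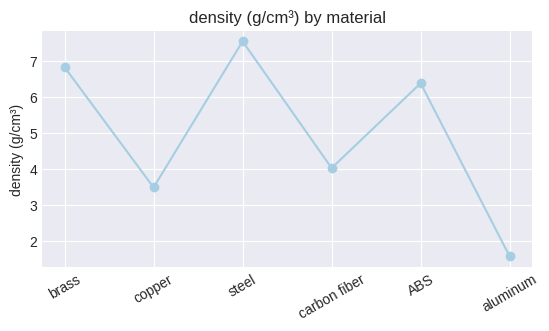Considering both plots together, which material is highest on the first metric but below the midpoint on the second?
Chart 2 median density (g/cm³) ≈ 5; below-median materials: copper, carbon fiber, aluminum. Among those, carbon fiber has the highest strength (MPa) (≈ 1400).

carbon fiber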